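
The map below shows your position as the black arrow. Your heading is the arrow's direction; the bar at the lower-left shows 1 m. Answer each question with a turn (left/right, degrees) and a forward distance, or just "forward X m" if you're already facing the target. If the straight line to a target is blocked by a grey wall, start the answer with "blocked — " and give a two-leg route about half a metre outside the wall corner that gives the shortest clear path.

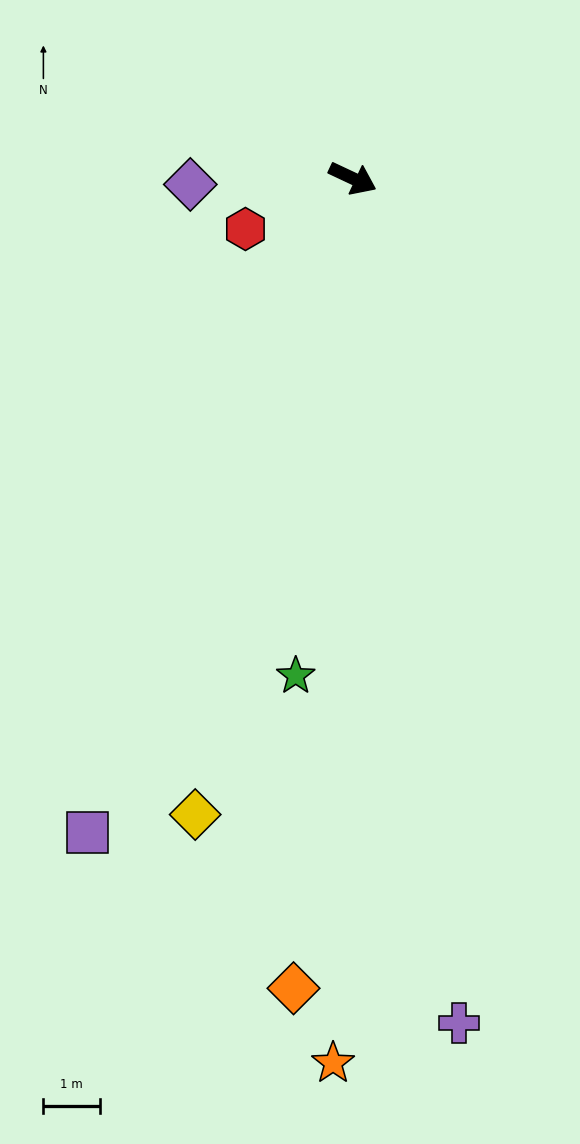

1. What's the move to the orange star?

turn right 66°, forward 15.6 m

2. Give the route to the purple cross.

turn right 58°, forward 15.0 m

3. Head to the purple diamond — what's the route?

turn right 153°, forward 2.9 m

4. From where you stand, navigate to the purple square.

turn right 87°, forward 12.5 m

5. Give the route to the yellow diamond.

turn right 79°, forward 11.6 m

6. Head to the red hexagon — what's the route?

turn right 130°, forward 2.1 m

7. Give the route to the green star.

turn right 71°, forward 8.8 m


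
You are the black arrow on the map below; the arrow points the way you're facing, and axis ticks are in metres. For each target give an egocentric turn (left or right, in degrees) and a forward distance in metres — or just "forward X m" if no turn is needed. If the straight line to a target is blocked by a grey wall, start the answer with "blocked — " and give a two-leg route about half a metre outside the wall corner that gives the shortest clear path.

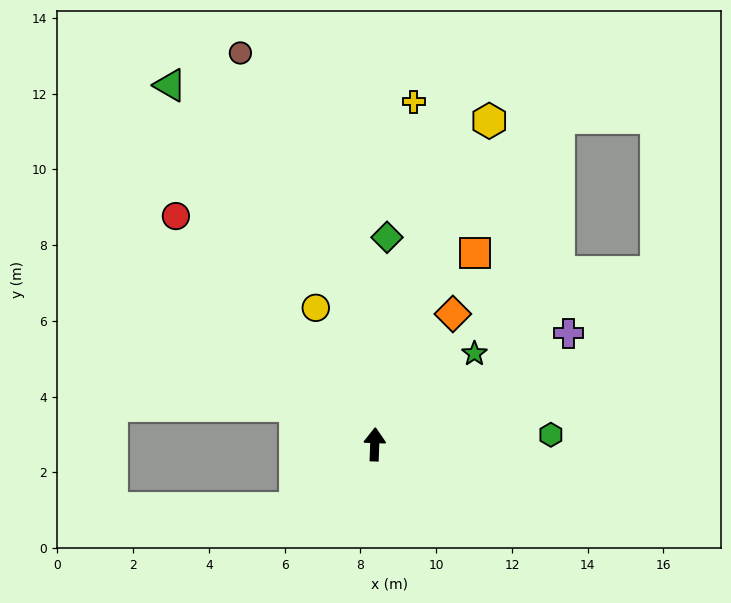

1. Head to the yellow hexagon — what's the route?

turn right 17°, forward 9.1 m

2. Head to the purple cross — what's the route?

turn right 58°, forward 5.9 m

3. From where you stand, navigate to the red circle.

turn left 43°, forward 8.0 m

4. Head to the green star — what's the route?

turn right 46°, forward 3.6 m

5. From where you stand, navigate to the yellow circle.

turn left 25°, forward 3.9 m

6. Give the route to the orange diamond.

turn right 29°, forward 4.0 m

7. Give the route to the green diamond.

forward 5.5 m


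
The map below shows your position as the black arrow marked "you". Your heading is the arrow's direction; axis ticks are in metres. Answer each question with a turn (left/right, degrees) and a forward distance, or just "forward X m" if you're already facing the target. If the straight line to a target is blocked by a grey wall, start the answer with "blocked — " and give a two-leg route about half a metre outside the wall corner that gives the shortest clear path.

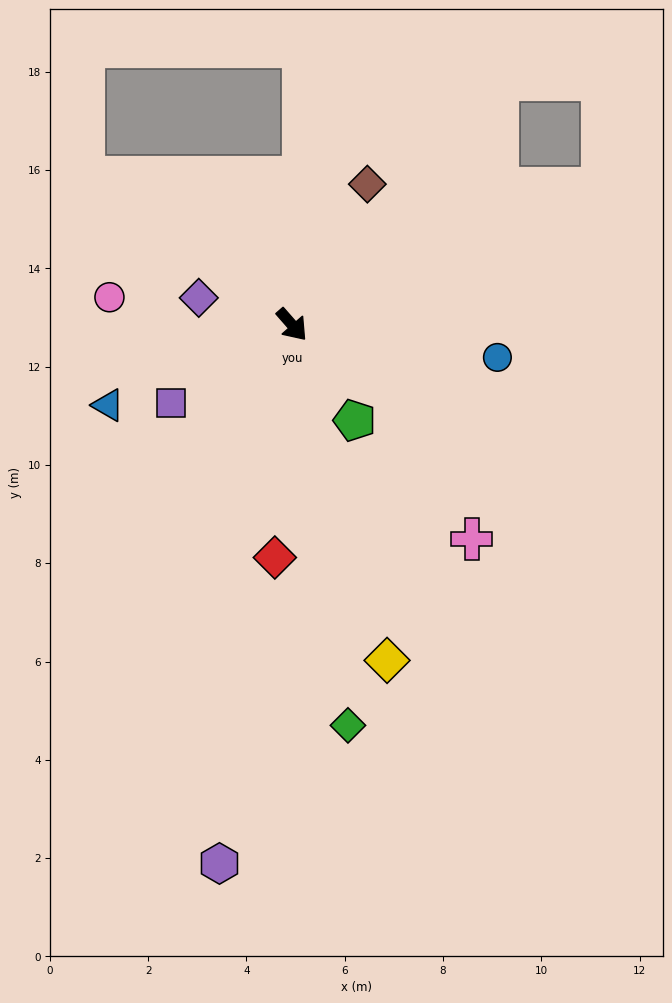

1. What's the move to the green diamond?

turn right 33°, forward 8.2 m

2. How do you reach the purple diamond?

turn right 147°, forward 2.0 m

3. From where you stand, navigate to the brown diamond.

turn left 111°, forward 3.2 m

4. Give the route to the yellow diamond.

turn right 25°, forward 7.1 m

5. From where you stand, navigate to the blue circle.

turn left 40°, forward 4.2 m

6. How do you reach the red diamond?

turn right 45°, forward 4.7 m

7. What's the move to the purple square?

turn right 98°, forward 2.9 m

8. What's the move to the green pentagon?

turn right 8°, forward 2.3 m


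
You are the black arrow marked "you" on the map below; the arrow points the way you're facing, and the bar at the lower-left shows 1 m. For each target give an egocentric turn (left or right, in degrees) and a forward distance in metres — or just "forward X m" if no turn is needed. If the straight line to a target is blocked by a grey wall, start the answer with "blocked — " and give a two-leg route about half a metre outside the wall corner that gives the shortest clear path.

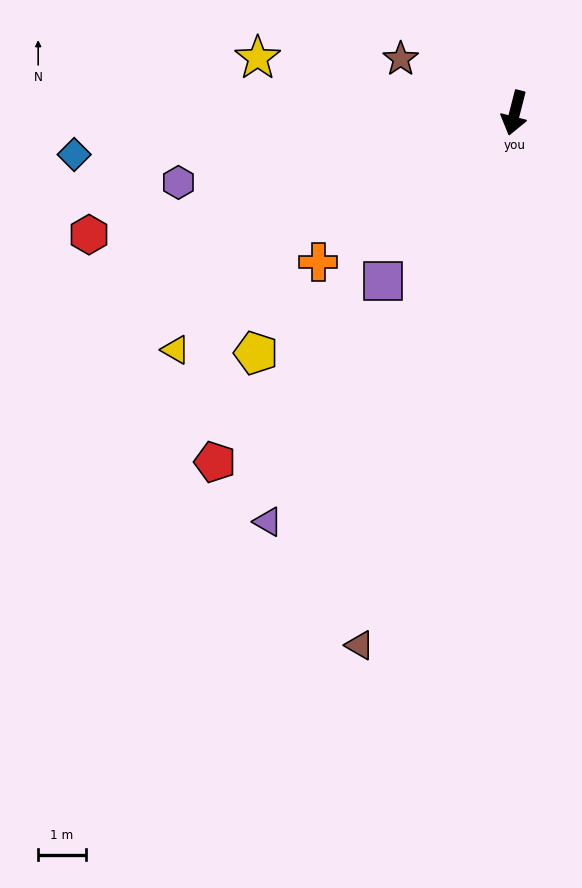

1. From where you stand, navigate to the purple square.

turn right 24°, forward 4.5 m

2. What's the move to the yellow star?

turn right 88°, forward 5.5 m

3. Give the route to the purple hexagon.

turn right 64°, forward 7.2 m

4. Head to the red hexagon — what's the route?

turn right 60°, forward 9.3 m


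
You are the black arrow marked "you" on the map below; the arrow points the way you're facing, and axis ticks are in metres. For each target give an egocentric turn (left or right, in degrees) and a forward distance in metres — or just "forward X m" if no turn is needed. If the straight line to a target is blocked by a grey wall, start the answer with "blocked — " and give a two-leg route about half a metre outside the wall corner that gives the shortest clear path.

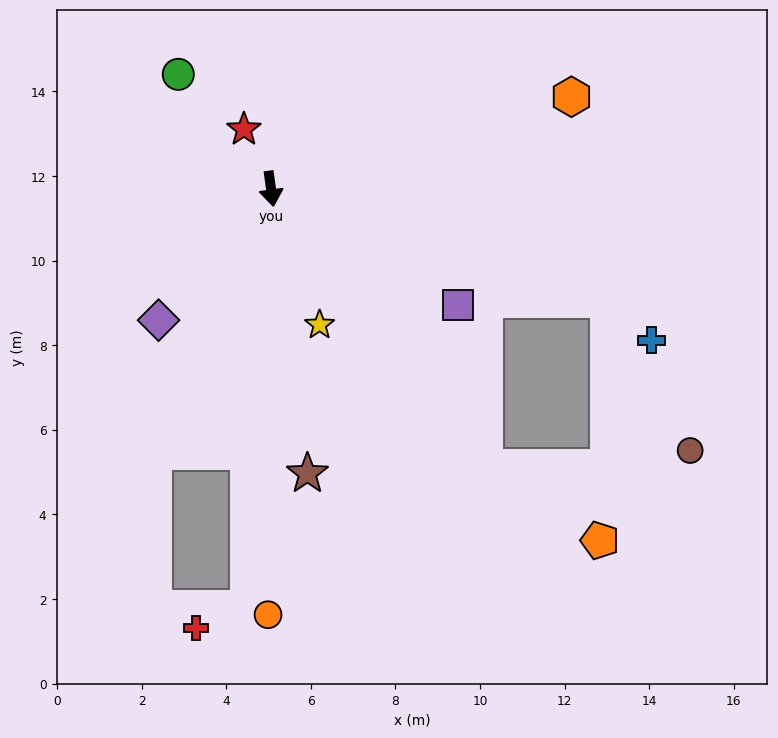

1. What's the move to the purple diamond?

turn right 48°, forward 4.1 m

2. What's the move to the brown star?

forward 6.8 m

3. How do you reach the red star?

turn right 163°, forward 1.5 m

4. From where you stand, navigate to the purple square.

turn left 50°, forward 5.2 m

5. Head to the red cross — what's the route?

blocked — turn right 11°, forward 9.9 m, then turn right 66°, forward 1.3 m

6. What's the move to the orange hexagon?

turn left 99°, forward 7.4 m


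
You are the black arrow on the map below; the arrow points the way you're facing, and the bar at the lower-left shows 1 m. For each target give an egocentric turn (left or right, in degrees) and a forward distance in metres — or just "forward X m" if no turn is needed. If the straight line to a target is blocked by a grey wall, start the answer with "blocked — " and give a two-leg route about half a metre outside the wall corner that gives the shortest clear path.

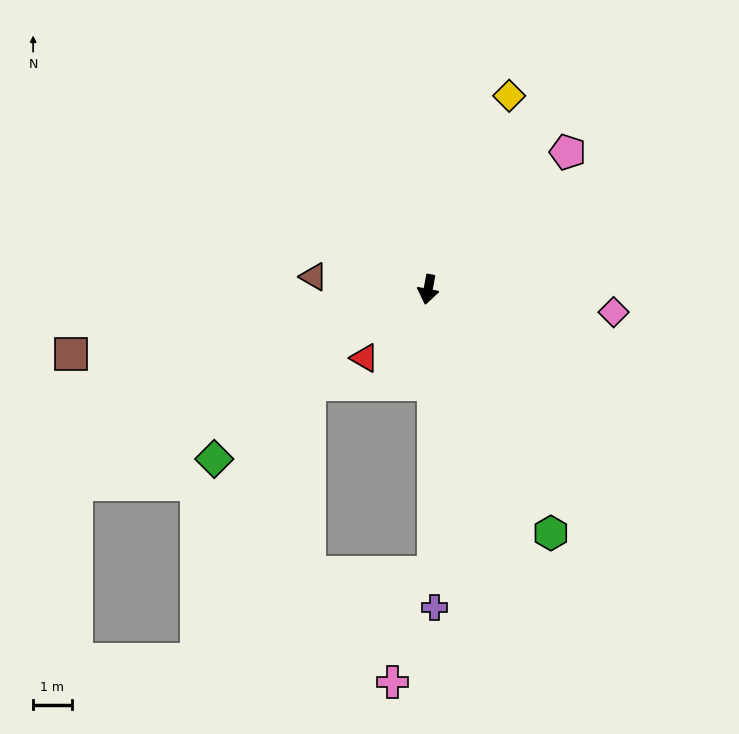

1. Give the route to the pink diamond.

turn left 94°, forward 4.8 m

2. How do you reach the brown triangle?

turn right 86°, forward 3.0 m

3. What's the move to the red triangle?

turn right 32°, forward 2.4 m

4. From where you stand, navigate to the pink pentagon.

turn left 145°, forward 5.1 m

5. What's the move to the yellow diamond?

turn left 168°, forward 5.4 m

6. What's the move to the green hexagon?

turn left 37°, forward 7.1 m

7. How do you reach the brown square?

turn right 69°, forward 9.4 m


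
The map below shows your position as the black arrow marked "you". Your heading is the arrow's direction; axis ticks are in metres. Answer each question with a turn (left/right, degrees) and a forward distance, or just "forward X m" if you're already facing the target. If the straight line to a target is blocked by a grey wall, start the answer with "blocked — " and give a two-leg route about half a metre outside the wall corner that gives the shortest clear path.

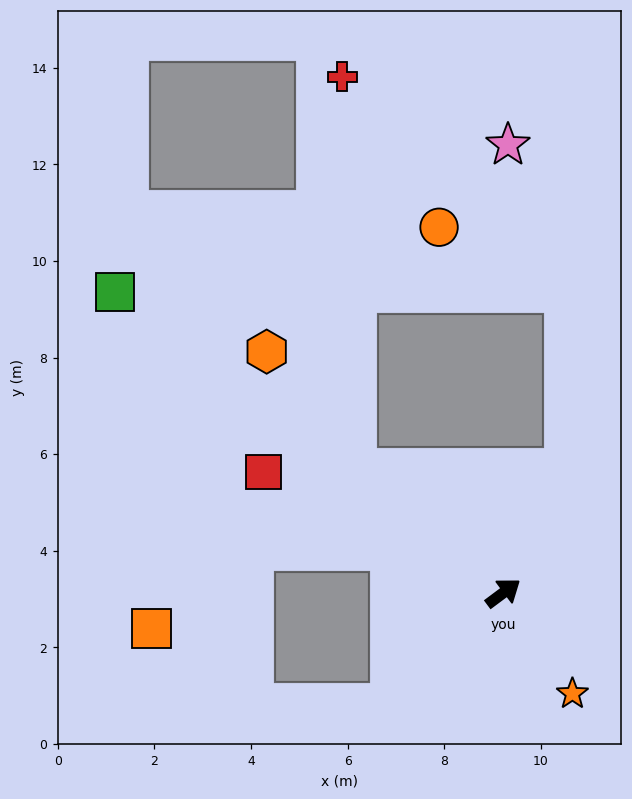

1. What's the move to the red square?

turn left 117°, forward 5.6 m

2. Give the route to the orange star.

turn right 92°, forward 2.5 m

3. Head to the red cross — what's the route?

blocked — turn left 103°, forward 4.0 m, then turn right 48°, forward 8.1 m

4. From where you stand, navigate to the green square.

turn left 105°, forward 10.2 m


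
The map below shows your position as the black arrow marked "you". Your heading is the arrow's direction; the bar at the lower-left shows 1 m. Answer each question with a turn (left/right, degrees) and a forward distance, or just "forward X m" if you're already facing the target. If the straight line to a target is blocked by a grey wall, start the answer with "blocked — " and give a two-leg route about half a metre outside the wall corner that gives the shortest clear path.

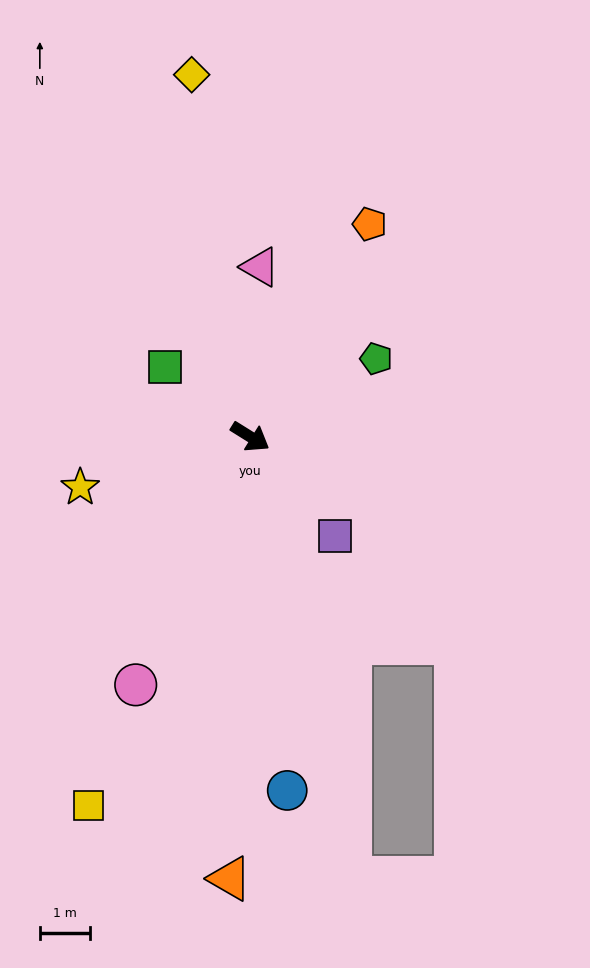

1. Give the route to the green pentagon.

turn left 64°, forward 3.0 m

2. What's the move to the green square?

turn left 173°, forward 2.2 m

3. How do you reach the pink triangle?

turn left 119°, forward 3.4 m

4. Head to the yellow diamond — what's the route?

turn left 131°, forward 7.4 m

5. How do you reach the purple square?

turn right 18°, forward 2.6 m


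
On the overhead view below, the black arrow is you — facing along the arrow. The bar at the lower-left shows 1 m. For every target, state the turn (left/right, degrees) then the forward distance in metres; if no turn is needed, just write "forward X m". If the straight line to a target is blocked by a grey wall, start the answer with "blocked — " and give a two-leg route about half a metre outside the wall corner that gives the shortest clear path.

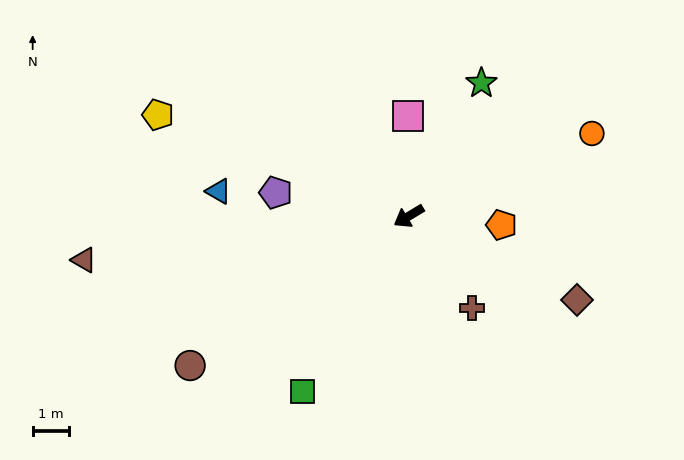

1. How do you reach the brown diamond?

turn left 123°, forward 5.1 m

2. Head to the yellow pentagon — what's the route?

turn right 53°, forward 7.4 m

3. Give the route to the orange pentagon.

turn left 144°, forward 2.5 m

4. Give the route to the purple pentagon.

turn right 41°, forward 3.7 m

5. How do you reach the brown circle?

turn left 3°, forward 7.2 m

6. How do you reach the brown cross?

turn left 93°, forward 3.0 m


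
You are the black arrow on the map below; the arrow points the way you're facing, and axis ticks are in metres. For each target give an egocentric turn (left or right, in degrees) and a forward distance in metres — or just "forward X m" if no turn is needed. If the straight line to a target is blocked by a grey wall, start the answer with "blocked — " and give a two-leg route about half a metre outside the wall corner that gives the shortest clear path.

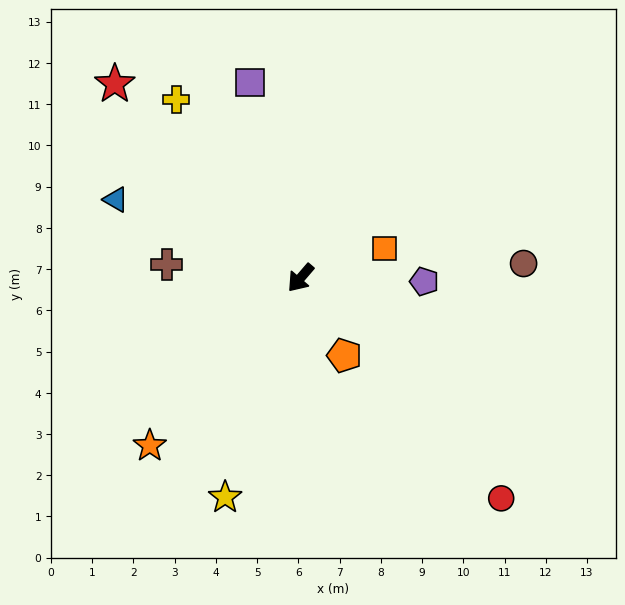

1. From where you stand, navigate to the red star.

turn right 96°, forward 6.5 m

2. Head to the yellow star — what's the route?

turn left 22°, forward 5.6 m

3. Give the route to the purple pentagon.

turn left 129°, forward 3.0 m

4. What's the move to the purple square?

turn right 125°, forward 4.9 m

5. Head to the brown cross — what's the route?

turn right 55°, forward 3.3 m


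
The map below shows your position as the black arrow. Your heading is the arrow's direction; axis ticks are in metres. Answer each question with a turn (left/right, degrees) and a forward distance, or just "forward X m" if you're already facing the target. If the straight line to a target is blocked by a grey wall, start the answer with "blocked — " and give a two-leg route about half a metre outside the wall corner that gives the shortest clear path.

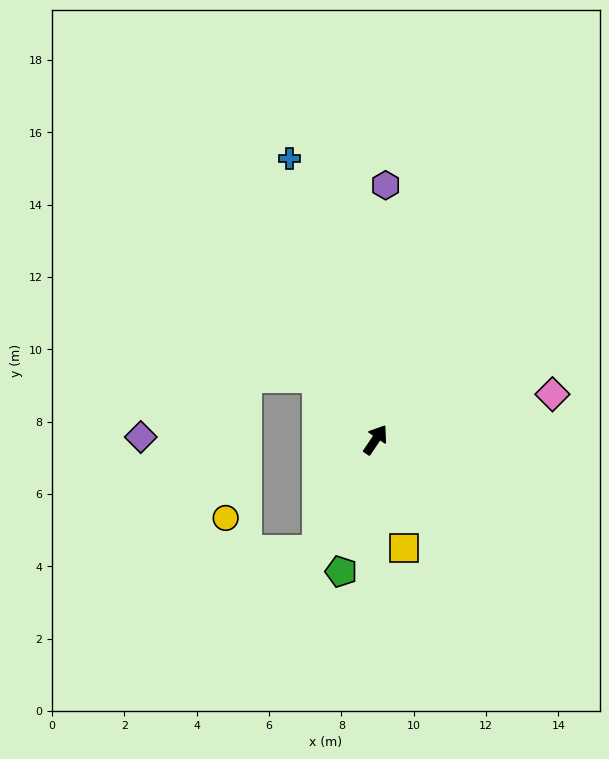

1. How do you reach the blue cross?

turn left 51°, forward 8.1 m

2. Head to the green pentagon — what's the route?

turn right 161°, forward 3.8 m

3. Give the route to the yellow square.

turn right 131°, forward 3.1 m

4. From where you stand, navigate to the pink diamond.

turn right 41°, forward 5.1 m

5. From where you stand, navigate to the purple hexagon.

turn left 32°, forward 7.0 m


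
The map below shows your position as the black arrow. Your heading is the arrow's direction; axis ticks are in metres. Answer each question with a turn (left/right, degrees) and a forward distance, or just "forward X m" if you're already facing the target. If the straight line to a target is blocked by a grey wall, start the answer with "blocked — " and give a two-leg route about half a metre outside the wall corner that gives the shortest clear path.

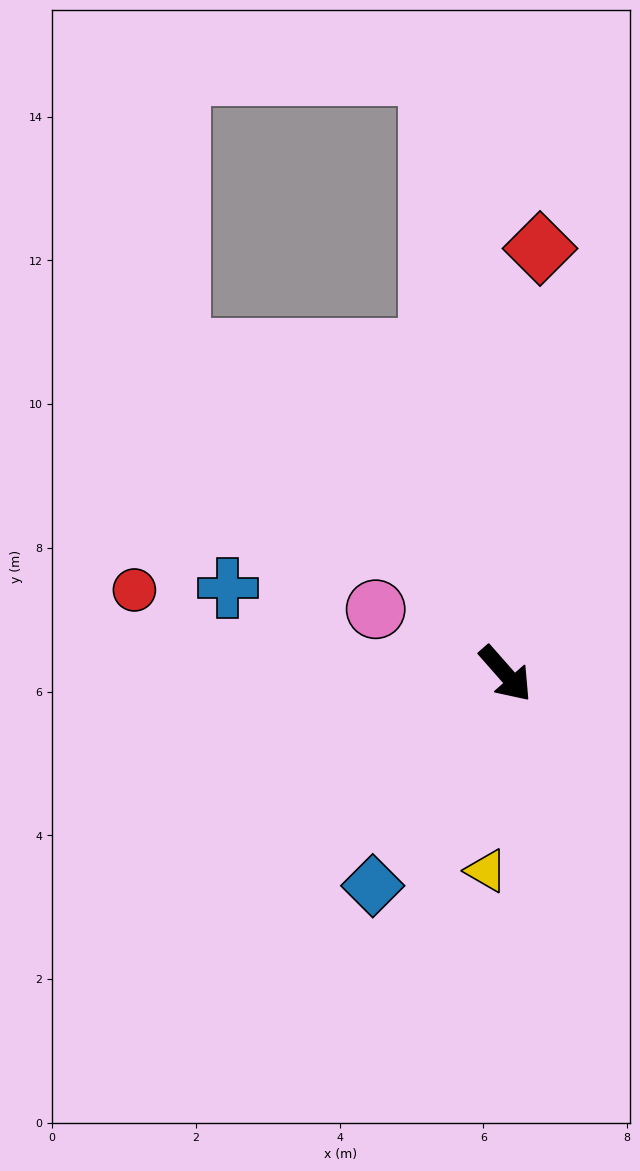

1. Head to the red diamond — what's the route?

turn left 134°, forward 5.9 m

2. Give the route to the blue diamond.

turn right 73°, forward 3.5 m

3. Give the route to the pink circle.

turn right 158°, forward 2.0 m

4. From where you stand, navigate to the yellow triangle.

turn right 47°, forward 2.8 m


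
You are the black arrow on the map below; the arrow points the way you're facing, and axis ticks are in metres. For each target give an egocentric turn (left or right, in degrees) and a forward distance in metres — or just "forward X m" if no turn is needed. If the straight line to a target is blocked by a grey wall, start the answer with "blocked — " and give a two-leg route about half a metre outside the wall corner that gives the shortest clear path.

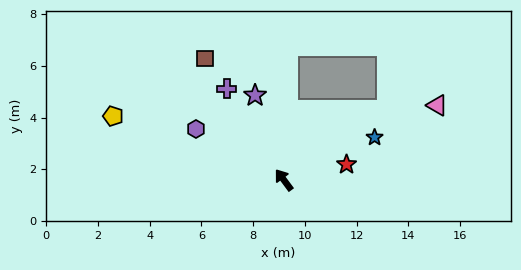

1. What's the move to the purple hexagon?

turn left 23°, forward 3.9 m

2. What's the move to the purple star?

turn right 18°, forward 3.5 m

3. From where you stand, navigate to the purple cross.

turn right 5°, forward 4.2 m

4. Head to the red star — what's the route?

turn right 113°, forward 2.5 m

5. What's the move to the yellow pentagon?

turn left 33°, forward 7.0 m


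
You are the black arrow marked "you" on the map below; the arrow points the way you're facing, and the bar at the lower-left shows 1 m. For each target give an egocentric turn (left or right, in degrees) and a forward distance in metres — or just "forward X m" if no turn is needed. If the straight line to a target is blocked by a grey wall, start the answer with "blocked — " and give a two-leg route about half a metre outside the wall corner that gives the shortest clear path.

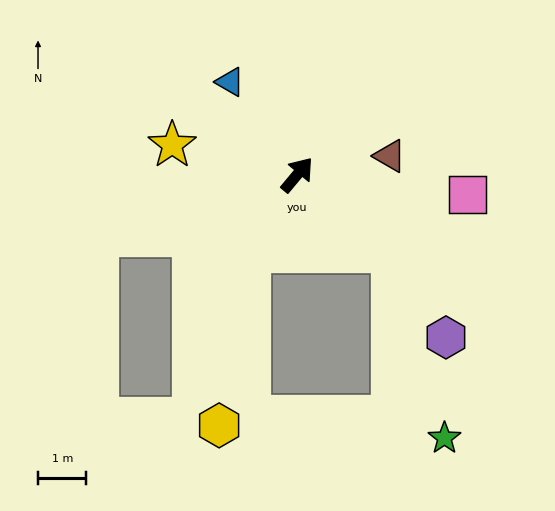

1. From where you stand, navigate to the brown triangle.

turn right 39°, forward 1.9 m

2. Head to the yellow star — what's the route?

turn left 116°, forward 2.7 m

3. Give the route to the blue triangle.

turn left 76°, forward 2.4 m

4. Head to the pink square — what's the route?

turn right 57°, forward 3.5 m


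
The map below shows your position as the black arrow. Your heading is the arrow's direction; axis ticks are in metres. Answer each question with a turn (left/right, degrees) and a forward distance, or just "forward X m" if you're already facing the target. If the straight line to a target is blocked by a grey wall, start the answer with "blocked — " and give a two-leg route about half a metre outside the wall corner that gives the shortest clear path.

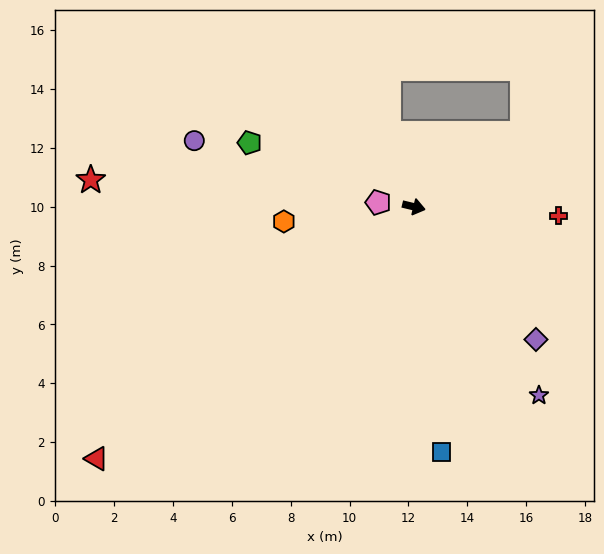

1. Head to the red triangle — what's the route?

turn right 128°, forward 13.8 m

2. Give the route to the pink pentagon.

turn right 173°, forward 1.2 m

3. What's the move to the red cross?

turn left 10°, forward 4.9 m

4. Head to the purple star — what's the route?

turn right 43°, forward 7.7 m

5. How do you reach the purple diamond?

turn right 34°, forward 6.1 m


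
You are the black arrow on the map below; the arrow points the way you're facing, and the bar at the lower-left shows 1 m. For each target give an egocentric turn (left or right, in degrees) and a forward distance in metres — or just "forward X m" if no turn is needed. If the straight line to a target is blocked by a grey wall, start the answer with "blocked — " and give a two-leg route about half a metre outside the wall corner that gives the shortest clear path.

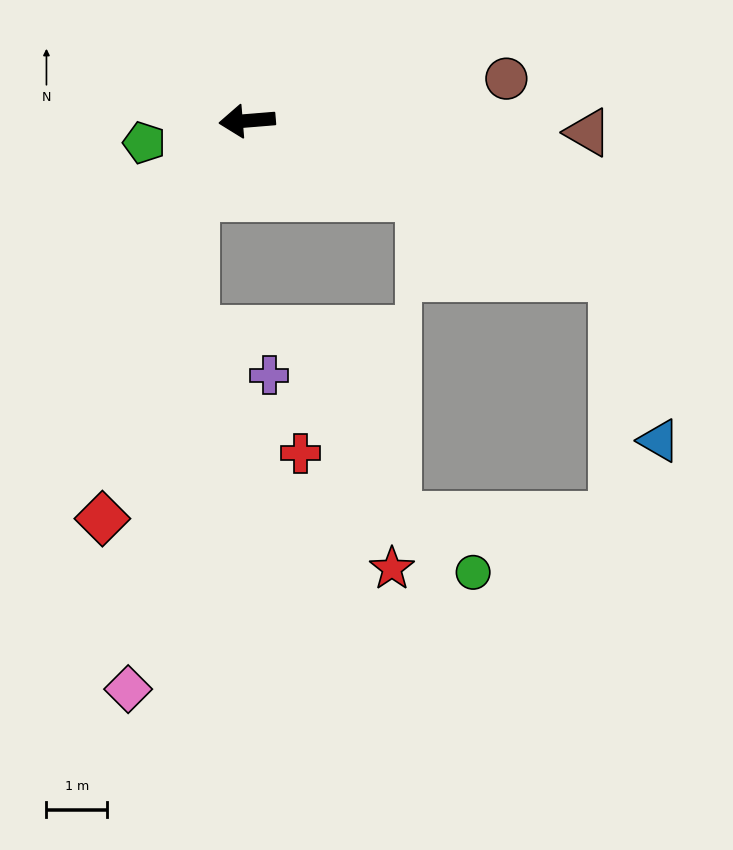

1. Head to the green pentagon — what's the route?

turn left 7°, forward 1.7 m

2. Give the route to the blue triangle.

blocked — turn left 153°, forward 6.6 m, then turn right 53°, forward 2.8 m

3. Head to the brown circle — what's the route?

turn right 175°, forward 4.3 m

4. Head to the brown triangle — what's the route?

turn left 173°, forward 5.6 m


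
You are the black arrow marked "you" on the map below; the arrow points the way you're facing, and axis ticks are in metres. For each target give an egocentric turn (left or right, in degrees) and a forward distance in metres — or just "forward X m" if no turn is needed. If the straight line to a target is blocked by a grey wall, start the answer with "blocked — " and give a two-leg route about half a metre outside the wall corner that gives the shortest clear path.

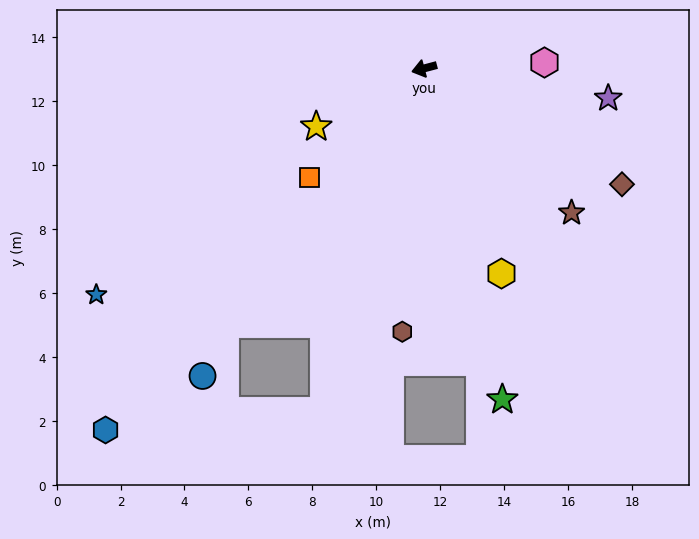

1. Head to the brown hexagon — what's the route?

turn left 70°, forward 8.3 m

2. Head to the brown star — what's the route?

turn left 121°, forward 6.5 m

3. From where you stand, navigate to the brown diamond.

turn left 135°, forward 7.2 m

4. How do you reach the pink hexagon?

turn left 168°, forward 3.8 m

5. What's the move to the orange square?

turn left 29°, forward 4.9 m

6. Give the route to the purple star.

turn left 156°, forward 5.8 m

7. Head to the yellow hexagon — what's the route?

turn left 96°, forward 6.9 m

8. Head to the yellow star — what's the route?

turn left 14°, forward 3.8 m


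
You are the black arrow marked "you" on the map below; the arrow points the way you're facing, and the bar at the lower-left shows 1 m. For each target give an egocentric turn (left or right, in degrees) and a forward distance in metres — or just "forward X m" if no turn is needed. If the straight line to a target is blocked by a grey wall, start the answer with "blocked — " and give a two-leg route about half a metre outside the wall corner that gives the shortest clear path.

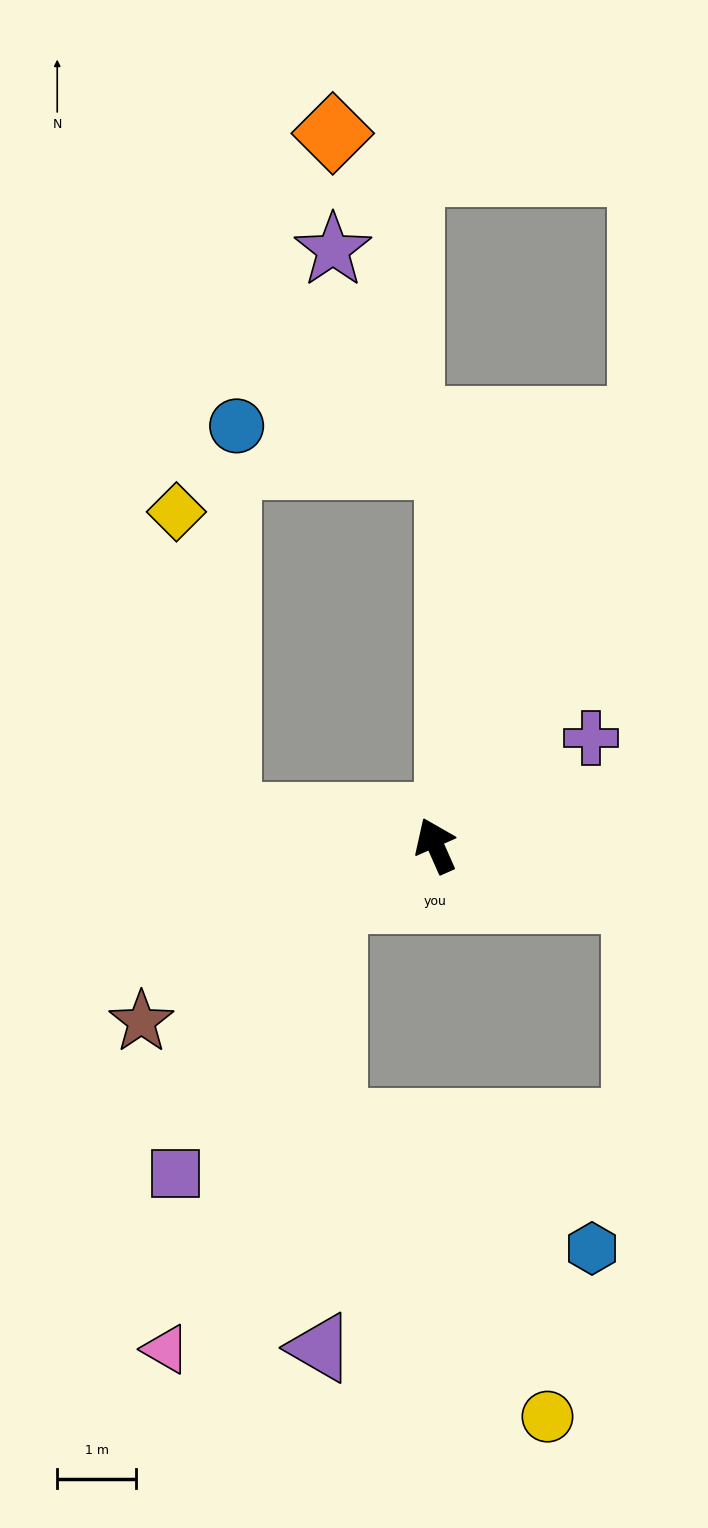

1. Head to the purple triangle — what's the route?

blocked — turn left 94°, forward 1.5 m, then turn left 60°, forward 5.7 m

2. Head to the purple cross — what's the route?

turn right 79°, forward 2.4 m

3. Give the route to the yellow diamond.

blocked — turn left 58°, forward 2.7 m, then turn right 72°, forward 3.9 m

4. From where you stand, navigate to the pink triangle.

blocked — turn left 94°, forward 1.5 m, then turn left 42°, forward 6.1 m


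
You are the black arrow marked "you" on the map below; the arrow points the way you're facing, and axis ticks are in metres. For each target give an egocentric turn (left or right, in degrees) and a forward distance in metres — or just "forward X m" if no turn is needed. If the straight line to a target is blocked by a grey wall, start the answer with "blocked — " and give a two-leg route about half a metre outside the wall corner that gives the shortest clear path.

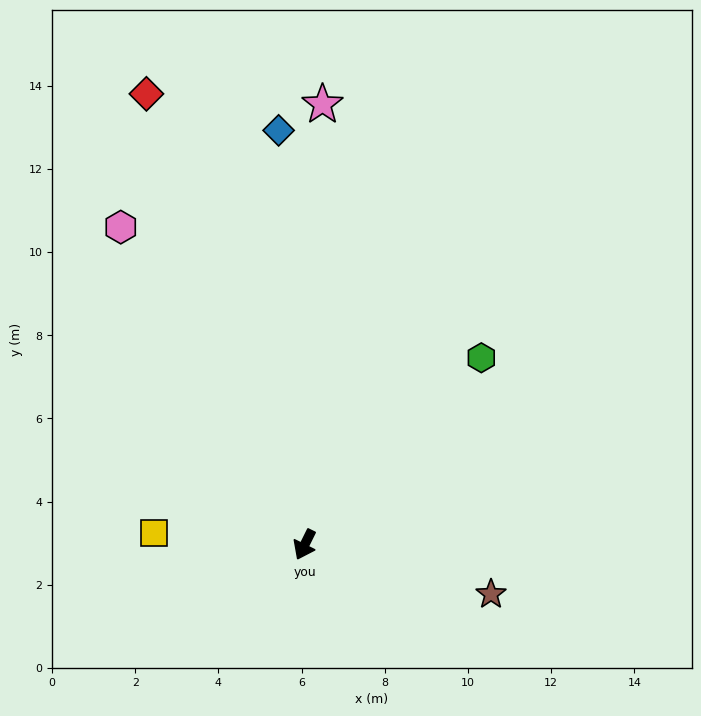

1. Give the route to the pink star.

turn right 156°, forward 10.6 m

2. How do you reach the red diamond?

turn right 134°, forward 11.5 m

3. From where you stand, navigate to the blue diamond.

turn right 150°, forward 10.0 m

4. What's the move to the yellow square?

turn right 68°, forward 3.6 m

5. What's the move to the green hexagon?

turn left 163°, forward 6.2 m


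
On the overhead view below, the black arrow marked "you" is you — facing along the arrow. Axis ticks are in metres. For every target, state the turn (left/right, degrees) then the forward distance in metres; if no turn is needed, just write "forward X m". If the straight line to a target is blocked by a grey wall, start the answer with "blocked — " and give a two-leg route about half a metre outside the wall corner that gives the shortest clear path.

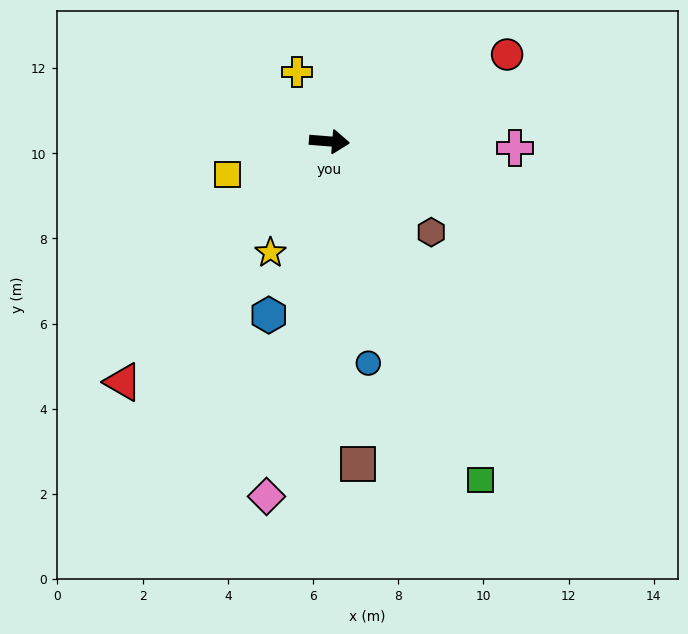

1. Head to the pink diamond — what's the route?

turn right 95°, forward 8.5 m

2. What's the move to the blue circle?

turn right 75°, forward 5.3 m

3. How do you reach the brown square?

turn right 80°, forward 7.6 m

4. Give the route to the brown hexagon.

turn right 37°, forward 3.2 m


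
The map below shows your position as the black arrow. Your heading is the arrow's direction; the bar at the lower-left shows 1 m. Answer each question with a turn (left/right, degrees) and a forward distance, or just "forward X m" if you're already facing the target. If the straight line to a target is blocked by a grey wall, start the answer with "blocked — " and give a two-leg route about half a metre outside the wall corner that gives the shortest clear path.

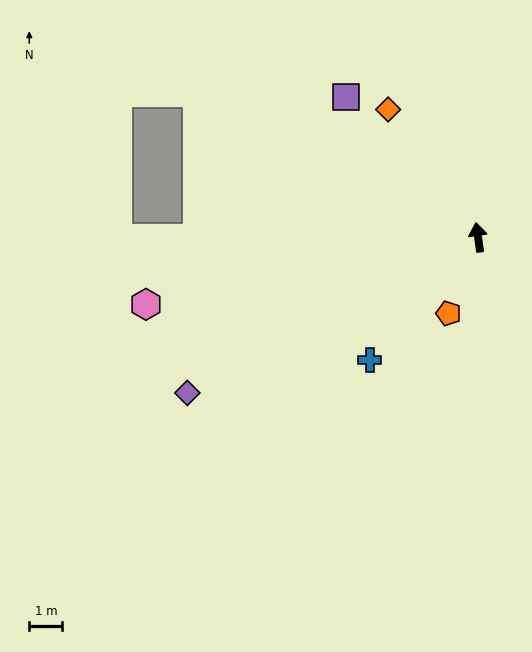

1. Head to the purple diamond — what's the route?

turn left 110°, forward 9.9 m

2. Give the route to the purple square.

turn left 35°, forward 5.8 m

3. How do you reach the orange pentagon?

turn left 151°, forward 2.5 m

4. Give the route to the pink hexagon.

turn left 93°, forward 10.2 m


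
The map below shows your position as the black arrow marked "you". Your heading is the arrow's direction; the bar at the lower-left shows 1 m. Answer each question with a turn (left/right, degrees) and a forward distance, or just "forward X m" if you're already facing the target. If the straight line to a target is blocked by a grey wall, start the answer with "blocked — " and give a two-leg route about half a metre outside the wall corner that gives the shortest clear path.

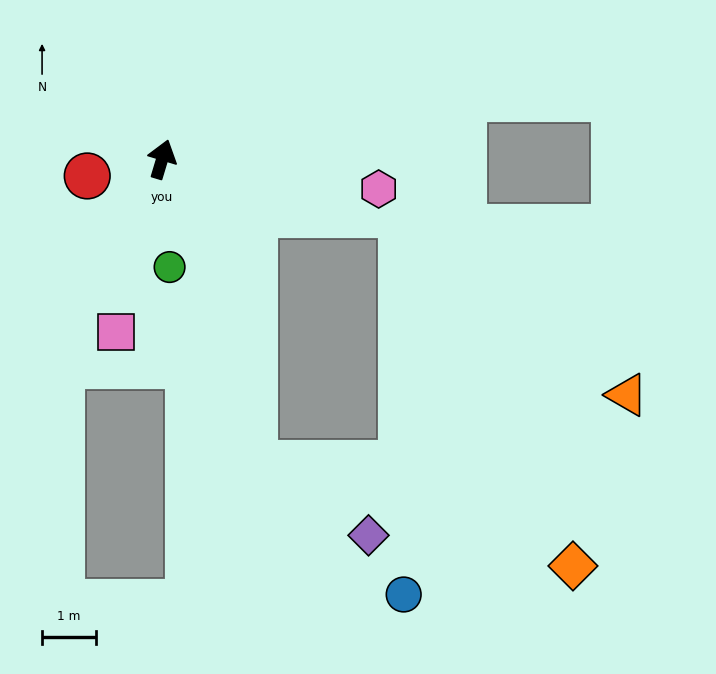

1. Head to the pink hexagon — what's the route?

turn right 81°, forward 4.1 m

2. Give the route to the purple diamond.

blocked — turn right 146°, forward 5.9 m, then turn left 40°, forward 2.5 m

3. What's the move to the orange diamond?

blocked — turn right 146°, forward 5.9 m, then turn left 55°, forward 6.2 m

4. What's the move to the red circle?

turn left 119°, forward 1.4 m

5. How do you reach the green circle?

turn right 159°, forward 2.0 m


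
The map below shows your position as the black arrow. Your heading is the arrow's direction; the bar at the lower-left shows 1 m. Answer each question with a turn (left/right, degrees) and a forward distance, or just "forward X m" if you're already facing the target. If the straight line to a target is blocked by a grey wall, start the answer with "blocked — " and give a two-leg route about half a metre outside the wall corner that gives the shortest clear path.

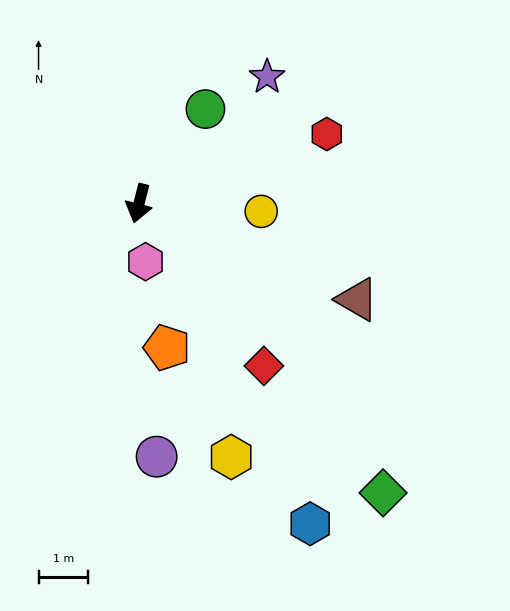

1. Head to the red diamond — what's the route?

turn left 52°, forward 4.1 m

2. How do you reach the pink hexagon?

turn left 21°, forward 1.2 m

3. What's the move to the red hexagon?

turn left 125°, forward 4.0 m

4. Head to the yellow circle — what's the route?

turn left 101°, forward 2.5 m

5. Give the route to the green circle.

turn left 159°, forward 2.3 m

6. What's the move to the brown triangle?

turn left 81°, forward 4.8 m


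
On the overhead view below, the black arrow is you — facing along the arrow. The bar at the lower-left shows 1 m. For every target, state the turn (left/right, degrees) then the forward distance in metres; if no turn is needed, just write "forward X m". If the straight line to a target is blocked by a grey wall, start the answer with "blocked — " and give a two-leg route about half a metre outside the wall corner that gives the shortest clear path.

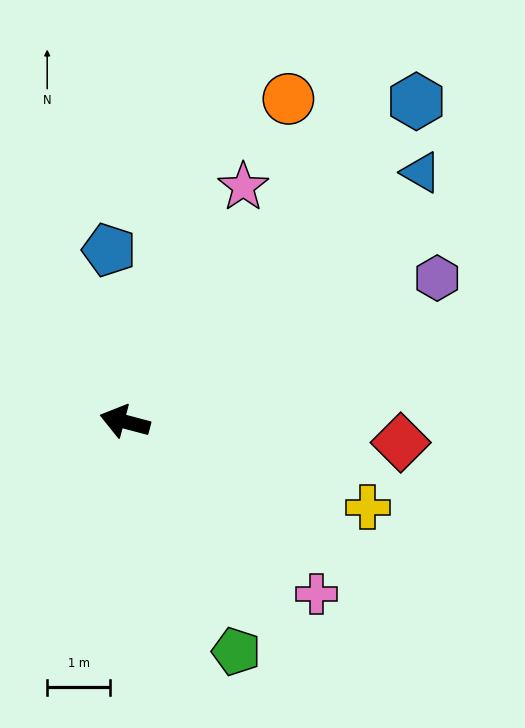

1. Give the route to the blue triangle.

turn right 125°, forward 6.1 m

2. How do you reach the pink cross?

turn left 153°, forward 4.1 m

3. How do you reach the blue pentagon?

turn right 70°, forward 2.7 m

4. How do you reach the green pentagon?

turn left 131°, forward 4.0 m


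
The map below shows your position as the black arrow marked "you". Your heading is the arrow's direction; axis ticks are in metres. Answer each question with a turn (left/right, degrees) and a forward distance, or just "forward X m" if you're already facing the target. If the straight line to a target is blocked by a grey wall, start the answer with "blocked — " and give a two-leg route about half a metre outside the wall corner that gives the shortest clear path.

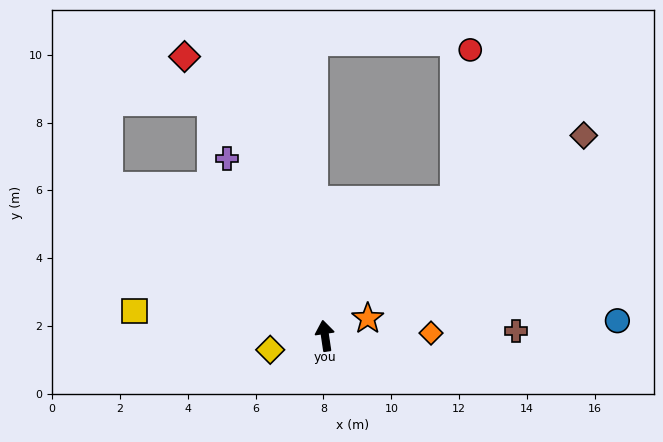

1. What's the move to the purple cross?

turn left 20°, forward 6.0 m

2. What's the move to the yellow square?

turn left 74°, forward 5.7 m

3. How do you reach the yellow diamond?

turn left 96°, forward 1.7 m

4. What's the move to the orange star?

turn right 76°, forward 1.4 m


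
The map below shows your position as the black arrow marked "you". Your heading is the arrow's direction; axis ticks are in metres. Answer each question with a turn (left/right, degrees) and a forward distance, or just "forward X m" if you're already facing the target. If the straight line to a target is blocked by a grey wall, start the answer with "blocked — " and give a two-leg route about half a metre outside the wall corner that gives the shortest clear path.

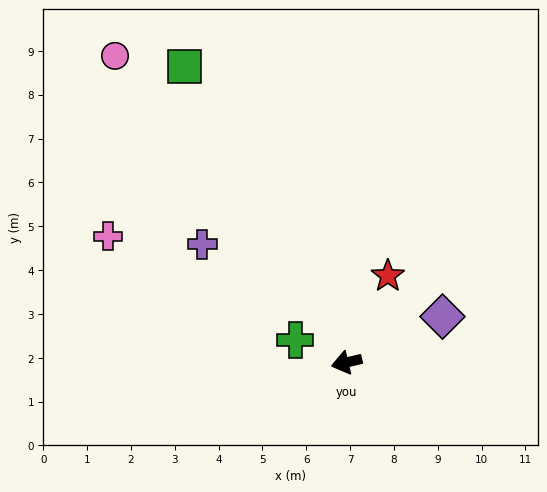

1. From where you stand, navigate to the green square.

turn right 75°, forward 7.7 m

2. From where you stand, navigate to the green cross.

turn right 37°, forward 1.3 m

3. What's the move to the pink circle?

turn right 66°, forward 8.8 m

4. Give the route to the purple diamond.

turn right 168°, forward 2.4 m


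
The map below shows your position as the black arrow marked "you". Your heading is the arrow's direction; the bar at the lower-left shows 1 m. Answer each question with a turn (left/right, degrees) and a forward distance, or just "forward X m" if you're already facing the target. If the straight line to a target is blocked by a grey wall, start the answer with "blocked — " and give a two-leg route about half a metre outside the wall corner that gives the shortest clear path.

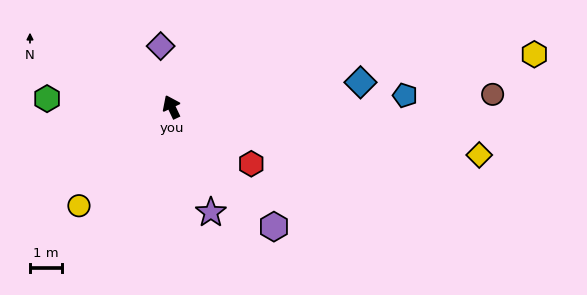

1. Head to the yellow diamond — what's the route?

turn right 124°, forward 9.6 m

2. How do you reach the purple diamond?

turn right 15°, forward 1.9 m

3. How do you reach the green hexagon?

turn left 61°, forward 3.9 m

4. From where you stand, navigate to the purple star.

turn left 175°, forward 3.5 m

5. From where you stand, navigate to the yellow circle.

turn left 112°, forward 4.2 m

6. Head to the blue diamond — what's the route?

turn right 108°, forward 5.9 m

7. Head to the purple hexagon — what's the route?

turn right 165°, forward 4.9 m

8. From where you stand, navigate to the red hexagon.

turn right 151°, forward 3.0 m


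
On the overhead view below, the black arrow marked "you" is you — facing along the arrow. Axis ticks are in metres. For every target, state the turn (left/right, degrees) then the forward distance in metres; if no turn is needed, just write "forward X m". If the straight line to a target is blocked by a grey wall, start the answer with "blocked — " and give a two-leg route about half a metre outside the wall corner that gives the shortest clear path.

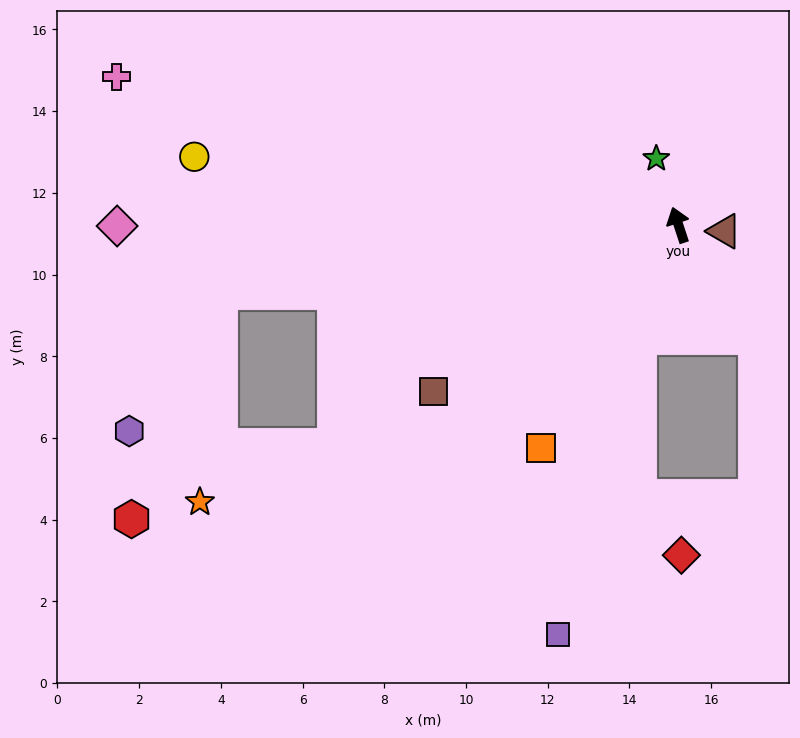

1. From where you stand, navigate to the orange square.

turn left 130°, forward 6.4 m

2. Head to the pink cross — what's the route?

turn left 57°, forward 14.2 m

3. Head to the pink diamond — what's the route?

turn left 72°, forward 13.7 m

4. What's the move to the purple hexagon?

blocked — turn left 80°, forward 11.3 m, then turn left 48°, forward 4.1 m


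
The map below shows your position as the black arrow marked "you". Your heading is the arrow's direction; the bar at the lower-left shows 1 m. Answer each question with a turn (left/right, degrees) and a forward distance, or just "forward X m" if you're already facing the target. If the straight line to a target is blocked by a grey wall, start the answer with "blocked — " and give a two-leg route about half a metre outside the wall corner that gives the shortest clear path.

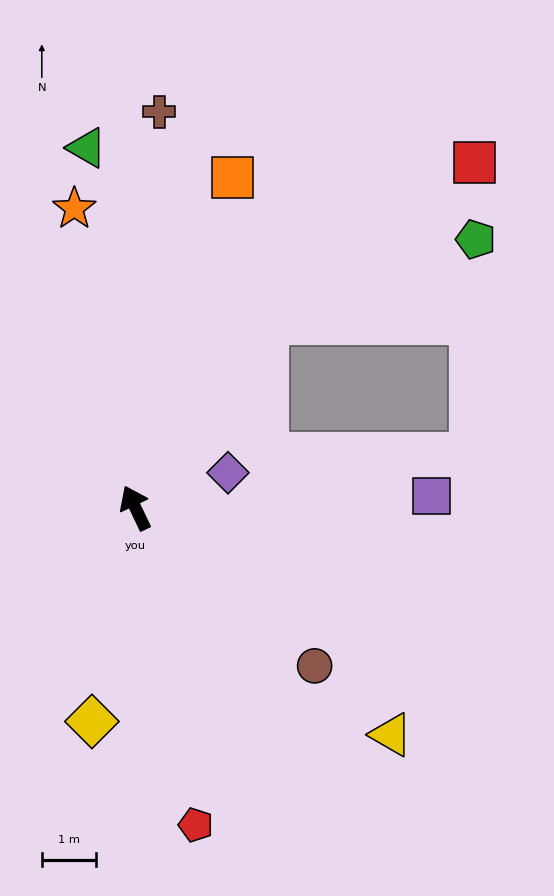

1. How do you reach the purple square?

turn right 113°, forward 5.5 m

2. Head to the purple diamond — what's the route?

turn right 95°, forward 1.8 m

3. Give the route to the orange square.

turn right 42°, forward 6.3 m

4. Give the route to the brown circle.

turn right 157°, forward 4.4 m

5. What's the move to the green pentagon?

blocked — turn right 60°, forward 4.2 m, then turn right 34°, forward 4.1 m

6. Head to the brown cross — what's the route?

turn right 29°, forward 7.3 m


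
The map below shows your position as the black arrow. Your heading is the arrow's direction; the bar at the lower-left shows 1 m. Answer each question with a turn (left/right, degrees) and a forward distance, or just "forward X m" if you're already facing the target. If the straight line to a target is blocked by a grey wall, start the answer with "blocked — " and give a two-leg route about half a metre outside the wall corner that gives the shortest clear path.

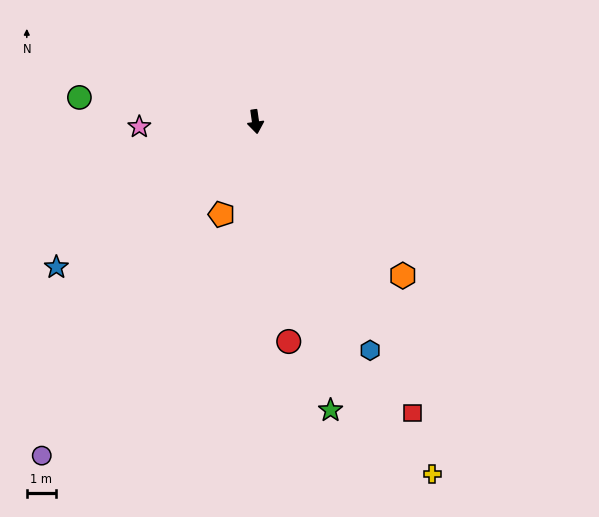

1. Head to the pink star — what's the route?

turn right 96°, forward 4.0 m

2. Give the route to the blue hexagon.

turn left 19°, forward 8.7 m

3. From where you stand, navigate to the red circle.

forward 7.6 m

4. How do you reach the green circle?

turn right 106°, forward 6.1 m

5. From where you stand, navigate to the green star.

turn left 6°, forward 10.2 m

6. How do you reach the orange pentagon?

turn right 28°, forward 3.4 m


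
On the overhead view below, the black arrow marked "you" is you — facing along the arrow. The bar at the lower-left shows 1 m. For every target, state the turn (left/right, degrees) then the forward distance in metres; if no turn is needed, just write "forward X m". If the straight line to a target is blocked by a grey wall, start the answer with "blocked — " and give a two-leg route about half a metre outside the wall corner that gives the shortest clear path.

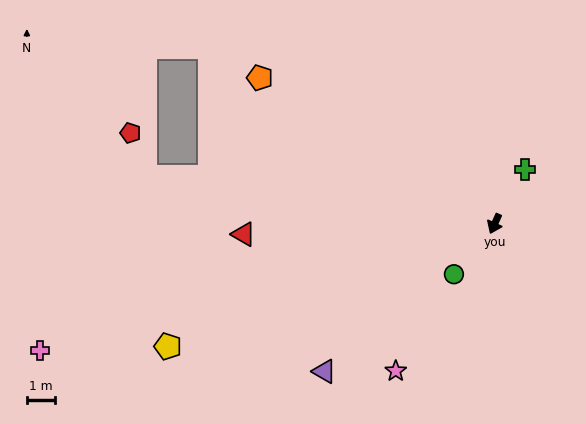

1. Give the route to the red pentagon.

blocked — turn right 74°, forward 12.4 m, then turn right 63°, forward 1.6 m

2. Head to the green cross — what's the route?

turn left 175°, forward 2.2 m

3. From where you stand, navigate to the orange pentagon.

turn right 98°, forward 9.7 m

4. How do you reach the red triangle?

turn right 63°, forward 8.9 m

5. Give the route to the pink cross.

turn right 50°, forward 16.6 m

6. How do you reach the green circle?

turn right 15°, forward 2.3 m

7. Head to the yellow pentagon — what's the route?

turn right 45°, forward 12.3 m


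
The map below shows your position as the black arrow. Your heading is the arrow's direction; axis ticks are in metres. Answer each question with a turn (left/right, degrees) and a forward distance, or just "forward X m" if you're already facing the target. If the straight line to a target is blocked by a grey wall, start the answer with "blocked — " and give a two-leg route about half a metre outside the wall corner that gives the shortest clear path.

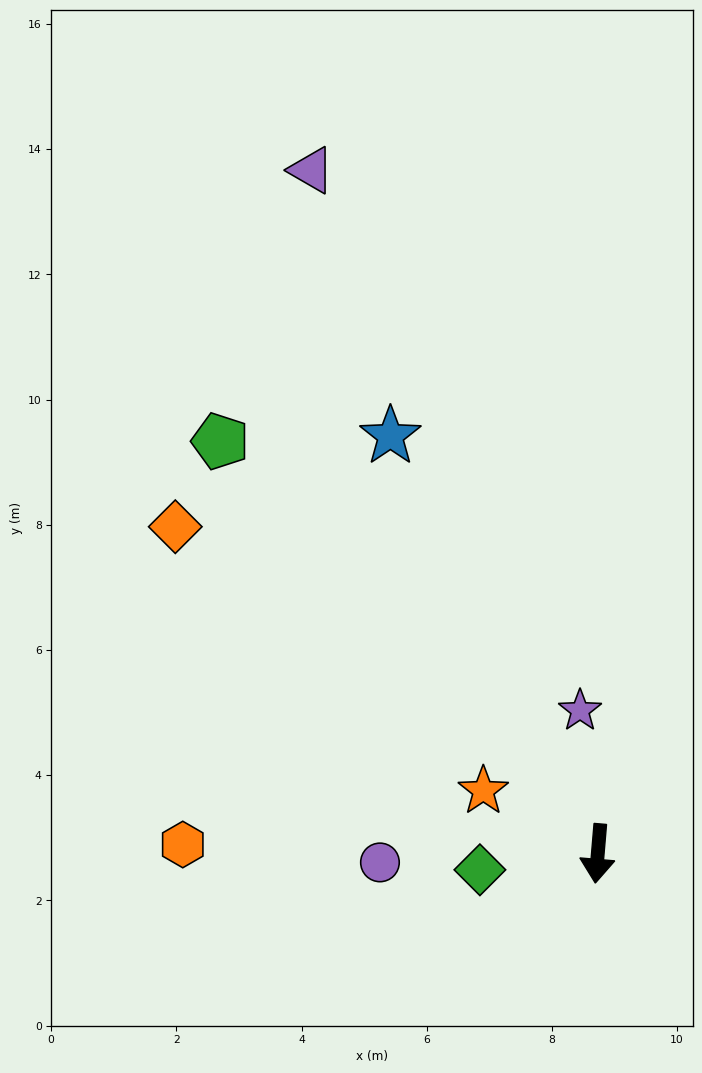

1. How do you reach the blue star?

turn right 149°, forward 7.4 m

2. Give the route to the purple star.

turn right 168°, forward 2.3 m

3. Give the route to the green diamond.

turn right 77°, forward 1.9 m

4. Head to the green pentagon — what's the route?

turn right 133°, forward 8.9 m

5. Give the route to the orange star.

turn right 114°, forward 2.1 m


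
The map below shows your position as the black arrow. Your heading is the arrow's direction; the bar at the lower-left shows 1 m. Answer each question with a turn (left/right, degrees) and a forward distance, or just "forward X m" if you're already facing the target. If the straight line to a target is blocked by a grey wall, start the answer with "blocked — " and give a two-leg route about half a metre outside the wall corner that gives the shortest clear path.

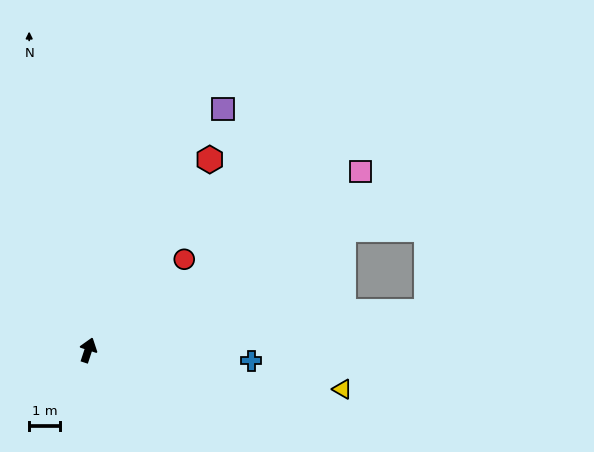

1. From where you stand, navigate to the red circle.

turn right 28°, forward 4.3 m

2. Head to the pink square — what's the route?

turn right 39°, forward 10.5 m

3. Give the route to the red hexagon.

turn right 14°, forward 7.3 m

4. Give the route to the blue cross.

turn right 76°, forward 5.3 m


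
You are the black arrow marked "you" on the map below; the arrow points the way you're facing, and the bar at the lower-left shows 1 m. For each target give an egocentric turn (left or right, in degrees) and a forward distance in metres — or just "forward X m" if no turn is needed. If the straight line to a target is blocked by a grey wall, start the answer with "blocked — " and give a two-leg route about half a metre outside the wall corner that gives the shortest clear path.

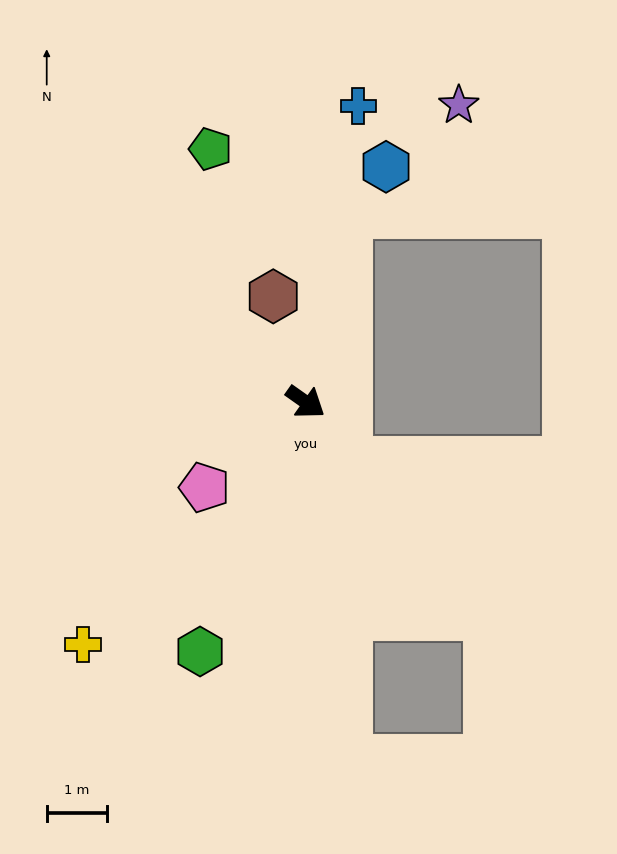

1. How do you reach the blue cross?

turn left 115°, forward 5.0 m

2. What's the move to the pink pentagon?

turn right 105°, forward 2.2 m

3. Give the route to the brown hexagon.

turn left 142°, forward 1.8 m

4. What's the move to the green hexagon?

turn right 78°, forward 4.5 m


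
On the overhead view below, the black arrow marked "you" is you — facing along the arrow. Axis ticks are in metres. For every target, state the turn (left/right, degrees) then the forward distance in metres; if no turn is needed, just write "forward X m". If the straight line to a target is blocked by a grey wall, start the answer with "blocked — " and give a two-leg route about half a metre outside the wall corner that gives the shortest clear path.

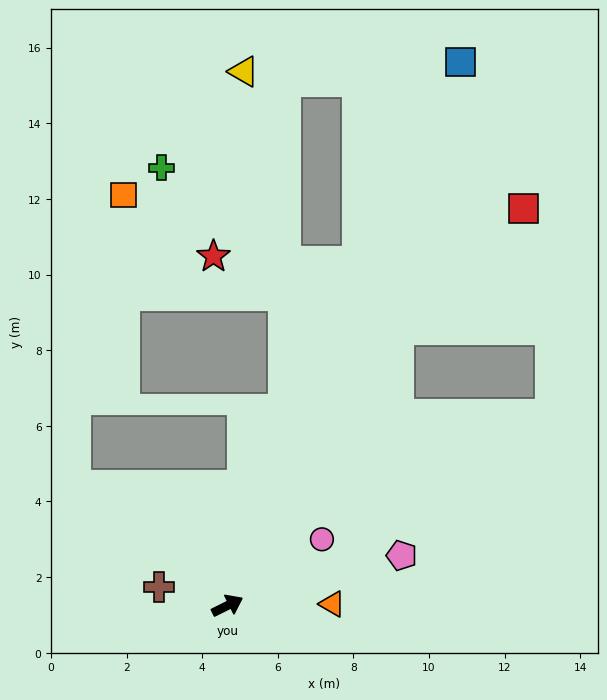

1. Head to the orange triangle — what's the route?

turn right 26°, forward 2.8 m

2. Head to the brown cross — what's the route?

turn left 138°, forward 1.9 m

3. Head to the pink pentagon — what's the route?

turn right 10°, forward 4.8 m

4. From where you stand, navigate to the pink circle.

turn left 9°, forward 3.1 m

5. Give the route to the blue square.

turn left 40°, forward 15.6 m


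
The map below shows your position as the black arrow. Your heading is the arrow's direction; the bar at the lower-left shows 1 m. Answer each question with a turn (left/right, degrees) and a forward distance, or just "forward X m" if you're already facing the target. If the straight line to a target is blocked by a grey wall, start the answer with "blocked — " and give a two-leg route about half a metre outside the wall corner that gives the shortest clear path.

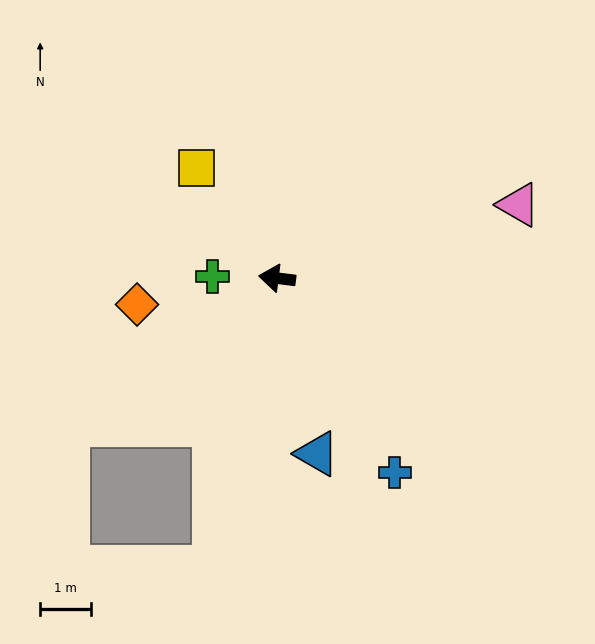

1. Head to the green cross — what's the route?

turn left 6°, forward 1.3 m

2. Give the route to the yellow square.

turn right 47°, forward 2.7 m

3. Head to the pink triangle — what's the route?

turn right 156°, forward 4.9 m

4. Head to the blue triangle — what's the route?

turn left 110°, forward 3.5 m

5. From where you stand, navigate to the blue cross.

turn left 128°, forward 4.4 m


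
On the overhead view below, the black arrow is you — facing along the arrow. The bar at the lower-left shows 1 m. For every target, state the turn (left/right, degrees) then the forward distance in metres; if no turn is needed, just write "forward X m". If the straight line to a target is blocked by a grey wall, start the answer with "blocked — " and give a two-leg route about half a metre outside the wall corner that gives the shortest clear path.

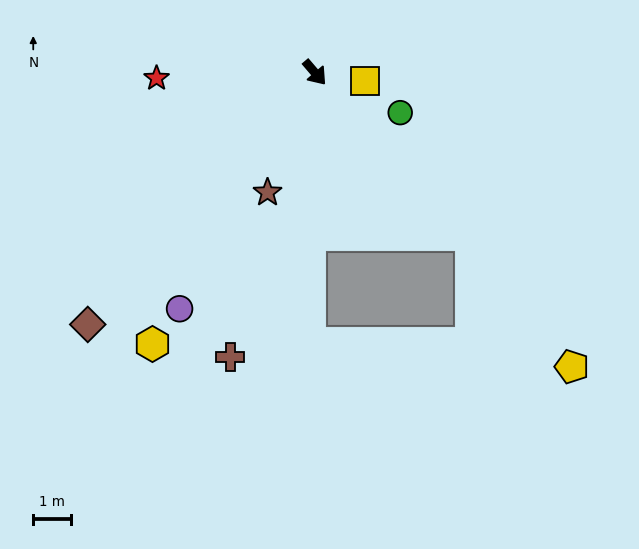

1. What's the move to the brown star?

turn right 62°, forward 3.4 m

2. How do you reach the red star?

turn right 129°, forward 4.2 m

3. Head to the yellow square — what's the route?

turn left 40°, forward 1.4 m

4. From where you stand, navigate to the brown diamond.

turn right 83°, forward 9.1 m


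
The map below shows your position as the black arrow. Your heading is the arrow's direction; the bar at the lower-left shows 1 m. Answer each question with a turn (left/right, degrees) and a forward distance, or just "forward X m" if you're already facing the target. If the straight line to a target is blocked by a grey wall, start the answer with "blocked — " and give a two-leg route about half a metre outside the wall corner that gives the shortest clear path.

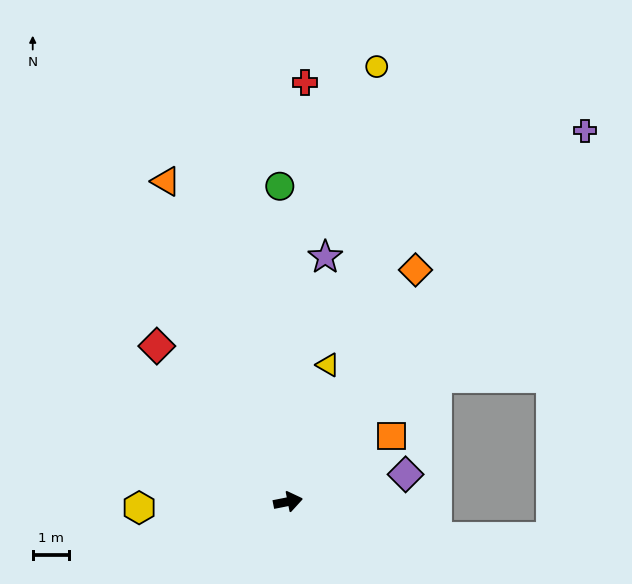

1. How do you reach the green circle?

turn left 80°, forward 8.6 m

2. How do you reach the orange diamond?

turn left 50°, forward 7.2 m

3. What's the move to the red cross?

turn left 77°, forward 11.5 m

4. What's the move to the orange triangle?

turn left 100°, forward 9.4 m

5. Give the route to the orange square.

turn left 21°, forward 3.4 m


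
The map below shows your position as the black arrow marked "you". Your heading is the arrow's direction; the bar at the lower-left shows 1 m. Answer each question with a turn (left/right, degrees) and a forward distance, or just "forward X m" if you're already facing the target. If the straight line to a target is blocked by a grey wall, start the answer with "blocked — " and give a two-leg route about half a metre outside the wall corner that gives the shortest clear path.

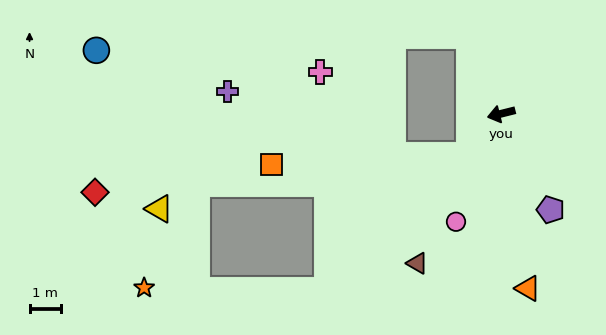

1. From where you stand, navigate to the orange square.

blocked — turn left 39°, forward 1.7 m, then turn right 50°, forward 6.3 m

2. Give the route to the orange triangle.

turn left 85°, forward 5.7 m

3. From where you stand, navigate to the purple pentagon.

turn left 103°, forward 3.5 m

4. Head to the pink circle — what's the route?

turn left 53°, forward 3.7 m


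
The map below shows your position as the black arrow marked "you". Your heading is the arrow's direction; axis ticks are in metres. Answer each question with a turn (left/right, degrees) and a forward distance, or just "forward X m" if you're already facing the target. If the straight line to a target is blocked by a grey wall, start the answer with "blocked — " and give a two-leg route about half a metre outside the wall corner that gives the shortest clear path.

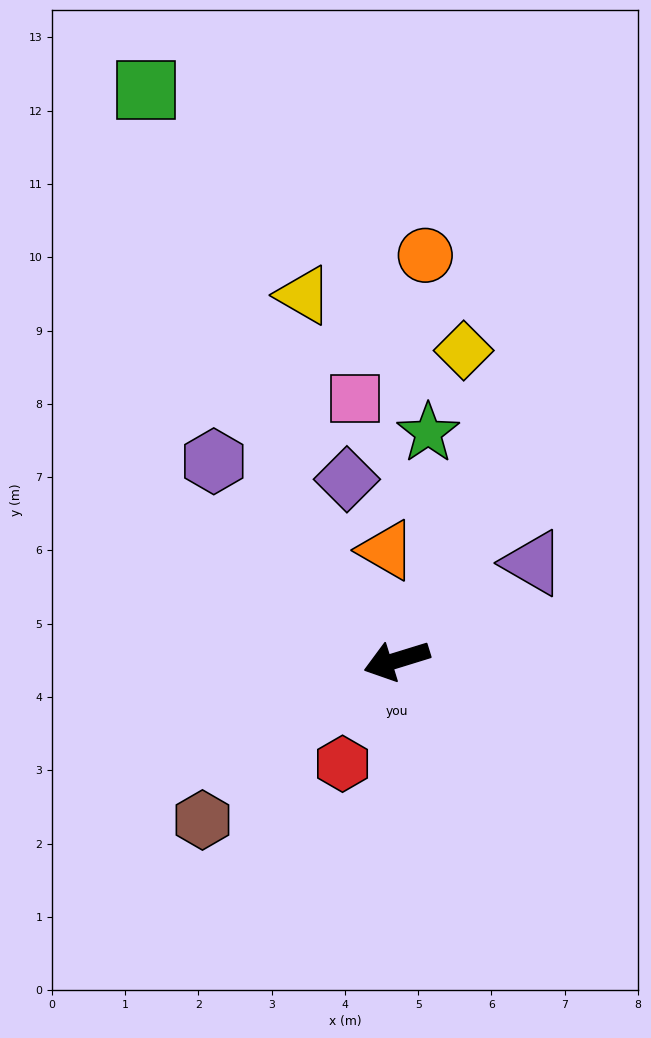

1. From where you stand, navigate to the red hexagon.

turn left 45°, forward 1.6 m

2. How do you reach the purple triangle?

turn right 162°, forward 2.3 m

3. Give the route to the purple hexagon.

turn right 65°, forward 3.7 m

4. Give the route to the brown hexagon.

turn left 22°, forward 3.4 m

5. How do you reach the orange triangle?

turn right 102°, forward 1.5 m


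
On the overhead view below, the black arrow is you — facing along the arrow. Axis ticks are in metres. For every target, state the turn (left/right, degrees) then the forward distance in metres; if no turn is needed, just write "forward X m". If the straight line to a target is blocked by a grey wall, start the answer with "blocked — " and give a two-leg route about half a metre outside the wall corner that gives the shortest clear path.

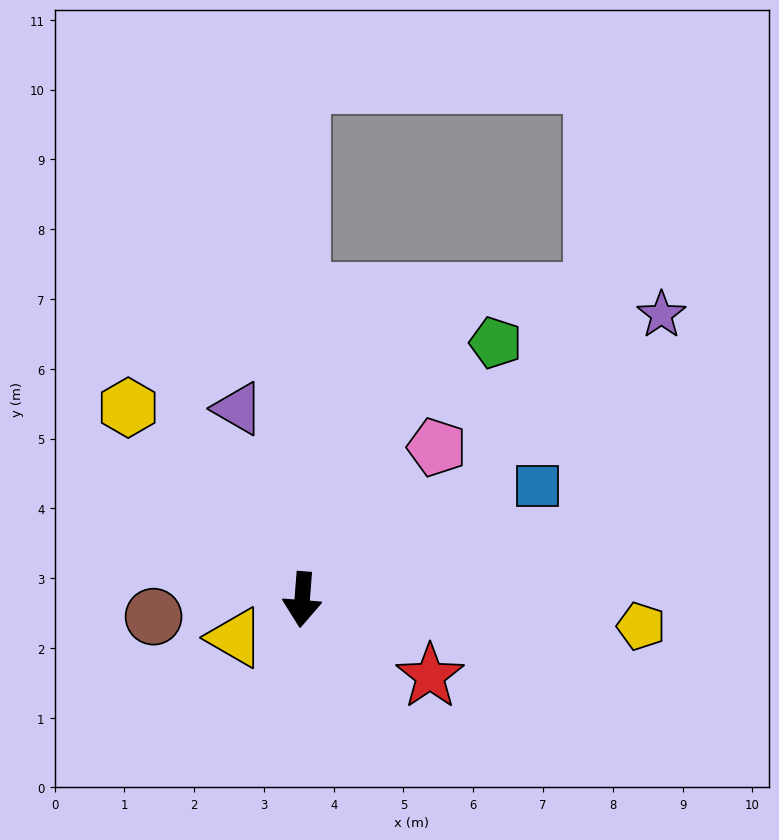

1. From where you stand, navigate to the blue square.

turn left 120°, forward 3.7 m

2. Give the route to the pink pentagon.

turn left 143°, forward 2.9 m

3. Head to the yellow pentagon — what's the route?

turn left 90°, forward 4.9 m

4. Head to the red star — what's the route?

turn left 64°, forward 2.1 m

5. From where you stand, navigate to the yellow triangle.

turn right 56°, forward 1.1 m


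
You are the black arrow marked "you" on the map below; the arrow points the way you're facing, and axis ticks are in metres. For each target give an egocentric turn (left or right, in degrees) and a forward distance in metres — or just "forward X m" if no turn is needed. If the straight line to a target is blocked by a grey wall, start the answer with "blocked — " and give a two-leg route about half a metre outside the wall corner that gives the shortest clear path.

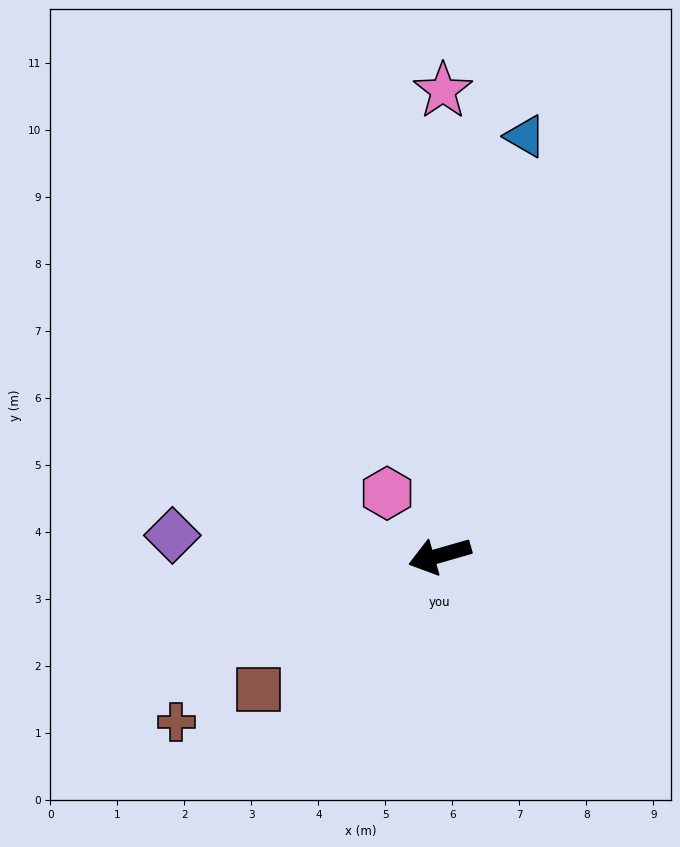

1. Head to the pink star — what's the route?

turn right 106°, forward 6.9 m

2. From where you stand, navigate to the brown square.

turn left 20°, forward 3.4 m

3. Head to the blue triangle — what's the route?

turn right 118°, forward 6.4 m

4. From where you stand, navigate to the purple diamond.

turn right 20°, forward 4.0 m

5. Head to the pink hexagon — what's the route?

turn right 66°, forward 1.2 m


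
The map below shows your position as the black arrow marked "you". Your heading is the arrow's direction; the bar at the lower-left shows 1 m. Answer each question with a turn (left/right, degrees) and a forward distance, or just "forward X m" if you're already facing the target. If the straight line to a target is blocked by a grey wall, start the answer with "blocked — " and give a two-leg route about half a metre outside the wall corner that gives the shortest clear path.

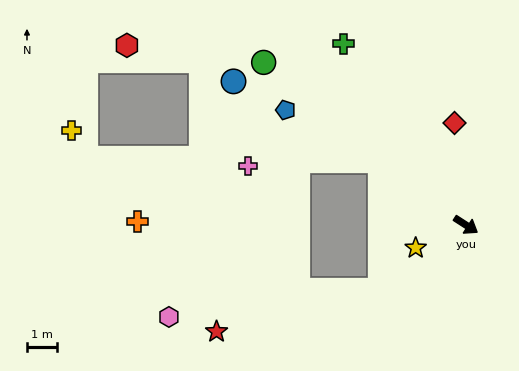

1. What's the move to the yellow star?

turn right 123°, forward 1.9 m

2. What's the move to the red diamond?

turn left 129°, forward 3.4 m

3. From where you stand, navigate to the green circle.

turn left 174°, forward 8.7 m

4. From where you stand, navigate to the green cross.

turn left 157°, forward 7.3 m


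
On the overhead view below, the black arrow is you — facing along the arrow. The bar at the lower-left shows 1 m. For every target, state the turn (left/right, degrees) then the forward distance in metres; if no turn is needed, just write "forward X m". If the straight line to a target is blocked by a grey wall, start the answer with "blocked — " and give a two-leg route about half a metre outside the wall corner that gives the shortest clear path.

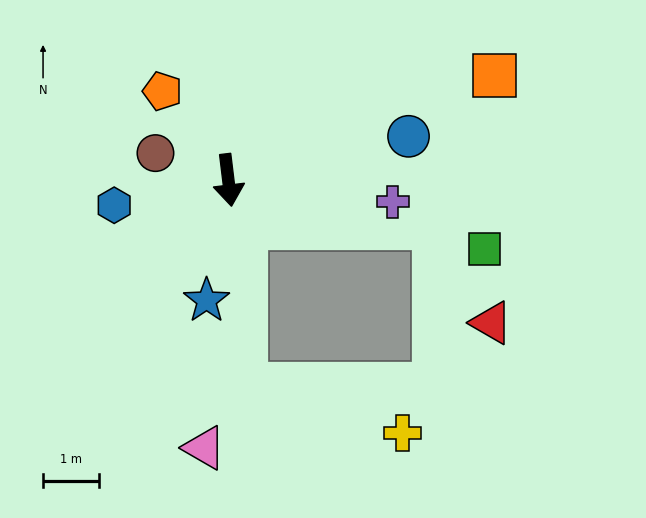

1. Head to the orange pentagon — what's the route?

turn right 150°, forward 2.0 m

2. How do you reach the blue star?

turn right 17°, forward 2.2 m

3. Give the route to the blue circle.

turn left 97°, forward 3.3 m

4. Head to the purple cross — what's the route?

turn left 76°, forward 2.9 m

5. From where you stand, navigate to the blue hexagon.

turn right 85°, forward 2.1 m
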